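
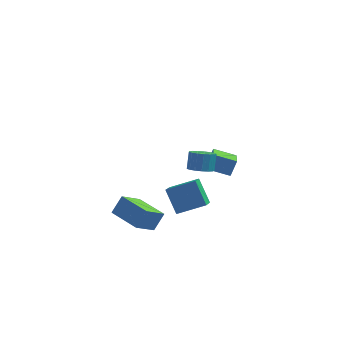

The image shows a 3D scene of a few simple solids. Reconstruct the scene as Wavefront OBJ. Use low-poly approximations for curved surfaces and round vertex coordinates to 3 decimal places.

v 0.241 -3.006 3.011
v 0.932 -2.7 2.78
v 1.009 -2.107 3.798
v 0.319 -2.414 4.029
v 0.676 -2.451 2.655
v 0.753 -1.858 3.672
v 0.32 -2.33 2.611
v 0.398 -1.737 3.629
v -0.053 -2.363 2.659
v 0.024 -1.771 3.677
v -0.359 -2.544 2.788
v -0.282 -1.952 3.805
v -0.528 -2.831 2.968
v -0.45 -2.238 3.985
v -0.52 -3.158 3.158
v -0.443 -2.565 4.175
v -0.338 -3.45 3.314
v -0.26 -2.858 4.331
v -0.023 -3.641 3.401
v 0.054 -3.048 4.418
v 0.352 -3.686 3.399
v 0.43 -3.093 4.416
v 0.702 -3.575 3.308
v 0.78 -2.983 4.325
v 0.947 -3.334 3.149
v 1.024 -2.742 4.166
v 1.029 -3.018 2.958
v 1.107 -2.426 3.976
v -1.739 -3.096 1.192
v -0.053 -2.891 1.9
v -1.594 -1.95 0.514
v 0.092 -1.744 1.222
v -1.052 -3.996 -0.182
v 0.634 -3.79 0.526
v -0.907 -2.849 -0.86
v 0.779 -2.644 -0.152
v -4.796 -3.599 -0.591
v -4.248 -3.063 0.446
v -3.871 -2.581 -1.607
v -3.323 -2.044 -0.569
v -3.257 -5.056 -0.651
v -2.709 -4.519 0.387
v -2.332 -4.037 -1.666
v -1.784 -3.501 -0.629
v 0.321 2.824 -1.435
v 0.683 3.249 -0.407
v 0.243 4.339 -2.033
v 0.605 4.763 -1.004
v 1.755 2.717 -1.896
v 2.117 3.141 -0.867
v 1.677 4.231 -2.493
v 2.039 4.656 -1.465
f 2 1 5
f 2 5 3
f 3 5 6
f 3 6 4
f 5 1 7
f 5 7 6
f 6 7 8
f 6 8 4
f 7 1 9
f 7 9 8
f 8 9 10
f 8 10 4
f 9 1 11
f 9 11 10
f 10 11 12
f 10 12 4
f 11 1 13
f 11 13 12
f 12 13 14
f 12 14 4
f 13 1 15
f 13 15 14
f 14 15 16
f 14 16 4
f 15 1 17
f 15 17 16
f 16 17 18
f 16 18 4
f 17 1 19
f 17 19 18
f 18 19 20
f 18 20 4
f 19 1 21
f 19 21 20
f 20 21 22
f 20 22 4
f 21 1 23
f 21 23 22
f 22 23 24
f 22 24 4
f 23 1 25
f 23 25 24
f 24 25 26
f 24 26 4
f 25 1 27
f 25 27 26
f 26 27 28
f 26 28 4
f 27 1 2
f 27 2 28
f 28 2 3
f 28 3 4
f 30 32 29
f 33 30 29
f 29 32 31
f 31 33 29
f 30 36 32
f 34 30 33
f 34 36 30
f 32 36 31
f 35 33 31
f 31 36 35
f 35 34 33
f 36 34 35
f 38 40 37
f 41 38 37
f 37 40 39
f 39 41 37
f 38 44 40
f 42 38 41
f 42 44 38
f 40 44 39
f 43 41 39
f 39 44 43
f 43 42 41
f 44 42 43
f 46 48 45
f 49 46 45
f 45 48 47
f 47 49 45
f 46 52 48
f 50 46 49
f 50 52 46
f 48 52 47
f 51 49 47
f 47 52 51
f 51 50 49
f 52 50 51



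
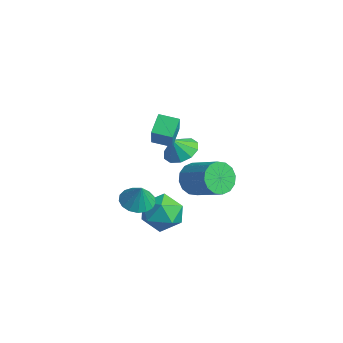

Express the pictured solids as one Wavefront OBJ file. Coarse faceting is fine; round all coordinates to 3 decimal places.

v 0.745 -1.034 3.227
v 0.115 -0.323 3.994
v -0.452 -0.445 1.698
v -1.082 0.266 2.464
v 1.422 -0.206 3.016
v 0.792 0.505 3.782
v 0.225 0.383 1.486
v -0.405 1.094 2.253
v -2.325 2.172 -0.738
v -1.554 2.756 -0.413
v -2.315 1.628 0.218
v -2.094 3.036 -0.247
v -2.722 2.987 -0.269
v -3.198 2.626 -0.47
v -3.341 2.092 -0.773
v -3.096 1.589 -1.062
v -2.556 1.308 -1.228
v -1.928 1.358 -1.206
v -1.452 1.719 -1.006
v -1.309 2.253 -0.703
v -2.776 3.206 -3.495
v -2.246 3.085 -4.405
v -0.454 3.632 -3.435
v -0.984 3.754 -2.525
v -2.407 3.609 -4.404
v -0.615 4.156 -3.433
v -2.667 4.026 -4.159
v -0.875 4.573 -3.188
v -2.956 4.223 -3.736
v -1.164 4.77 -2.766
v -3.197 4.148 -3.249
v -1.405 4.695 -2.278
v -3.325 3.82 -2.828
v -1.533 4.367 -1.857
v -3.306 3.328 -2.585
v -1.514 3.875 -1.615
v -3.145 2.804 -2.587
v -1.353 3.351 -1.616
v -2.885 2.387 -2.832
v -1.093 2.934 -1.861
v -2.596 2.19 -3.254
v -0.804 2.737 -2.284
v -2.355 2.265 -3.742
v -0.563 2.812 -2.771
v -2.227 2.593 -4.163
v -0.435 3.14 -3.192
v 2.716 -0.376 -2.349
v 3.349 -1.217 -1.733
v 1.031 -1.143 -1.667
v 1.664 -1.984 -1.051
v 1.71 -0.814 -0.709
v 2.752 -0.34 -1.131
v 1.628 -2.02 -2.269
v 2.67 -1.546 -2.691
v 2.676 -2.233 -1.683
v 2.727 -1.488 -0.719
v 1.653 -0.872 -2.681
v 1.704 -0.127 -1.717
v 2.105 -2.477 -0.438
v 2.877 -2.83 -0.768
v 2.615 -2.483 0.758
v 2.94 -2.4 -0.793
v 2.812 -1.987 -0.737
v 2.522 -1.687 -0.612
v 2.137 -1.568 -0.447
v 1.744 -1.657 -0.281
v 1.435 -1.934 -0.15
v 1.279 -2.336 -0.085
v 1.312 -2.77 -0.101
v 1.527 -3.137 -0.195
v 1.875 -3.353 -0.344
v 2.275 -3.368 -0.514
v 2.637 -3.18 -0.667
f 2 4 1
f 5 2 1
f 1 4 3
f 3 5 1
f 2 8 4
f 6 2 5
f 6 8 2
f 4 8 3
f 7 5 3
f 3 8 7
f 7 6 5
f 8 6 7
f 10 9 12
f 10 12 11
f 12 9 13
f 12 13 11
f 13 9 14
f 13 14 11
f 14 9 15
f 14 15 11
f 15 9 16
f 15 16 11
f 16 9 17
f 16 17 11
f 17 9 18
f 17 18 11
f 18 9 19
f 18 19 11
f 19 9 20
f 19 20 11
f 20 9 10
f 20 10 11
f 22 21 25
f 22 25 23
f 23 25 26
f 23 26 24
f 25 21 27
f 25 27 26
f 26 27 28
f 26 28 24
f 27 21 29
f 27 29 28
f 28 29 30
f 28 30 24
f 29 21 31
f 29 31 30
f 30 31 32
f 30 32 24
f 31 21 33
f 31 33 32
f 32 33 34
f 32 34 24
f 33 21 35
f 33 35 34
f 34 35 36
f 34 36 24
f 35 21 37
f 35 37 36
f 36 37 38
f 36 38 24
f 37 21 39
f 37 39 38
f 38 39 40
f 38 40 24
f 39 21 41
f 39 41 40
f 40 41 42
f 40 42 24
f 41 21 43
f 41 43 42
f 42 43 44
f 42 44 24
f 43 21 45
f 43 45 44
f 44 45 46
f 44 46 24
f 45 21 22
f 45 22 46
f 46 22 23
f 46 23 24
f 47 58 52
f 47 52 48
f 47 48 54
f 47 54 57
f 47 57 58
f 48 52 56
f 52 58 51
f 58 57 49
f 57 54 53
f 54 48 55
f 50 56 51
f 50 51 49
f 50 49 53
f 50 53 55
f 50 55 56
f 51 56 52
f 49 51 58
f 53 49 57
f 55 53 54
f 56 55 48
f 60 59 62
f 60 62 61
f 62 59 63
f 62 63 61
f 63 59 64
f 63 64 61
f 64 59 65
f 64 65 61
f 65 59 66
f 65 66 61
f 66 59 67
f 66 67 61
f 67 59 68
f 67 68 61
f 68 59 69
f 68 69 61
f 69 59 70
f 69 70 61
f 70 59 71
f 70 71 61
f 71 59 72
f 71 72 61
f 72 59 73
f 72 73 61
f 73 59 60
f 73 60 61



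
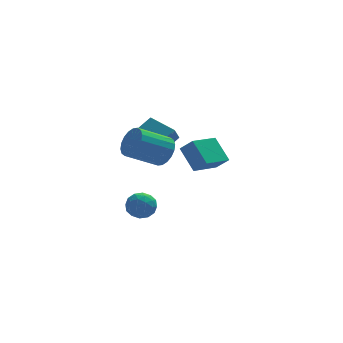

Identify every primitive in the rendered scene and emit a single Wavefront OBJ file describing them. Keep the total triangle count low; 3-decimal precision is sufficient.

v -2.161 2.036 -3.115
v -1.67 1.218 -3.412
v -3.53 1.182 -3.028
v -3.039 0.364 -3.325
v -2.861 0.754 -2.423
v -2.014 1.281 -2.476
v -3.186 1.119 -3.964
v -2.339 1.646 -4.017
v -2.303 0.651 -3.936
v -2.102 0.426 -2.984
v -3.098 1.974 -3.456
v -2.897 1.749 -2.504
v -1.795 1.702 -3.271
v -3.405 0.698 -3.169
v -3.3 0.927 -2.639
v -3.012 0.446 -2.813
v -1.998 1.739 -2.721
v -1.709 1.258 -2.896
v -2.409 0.986 -2.314
v -3.491 1.142 -3.544
v -3.202 0.661 -3.719
v -2.188 1.954 -3.627
v -1.9 1.473 -3.801
v -2.791 1.414 -4.126
v -1.879 0.888 -3.754
v -2.684 0.386 -3.703
v -2.77 0.83 -4.078
v -2.272 1.14 -4.11
v -1.761 0.756 -3.194
v -2.566 0.254 -3.143
v -2.461 0.483 -2.613
v -1.963 0.793 -2.644
v -2.133 0.422 -3.503
v -2.634 2.146 -3.297
v -3.439 1.644 -3.246
v -3.237 1.607 -3.796
v -2.739 1.917 -3.827
v -2.516 2.014 -2.737
v -3.321 1.512 -2.686
v -2.928 1.26 -2.33
v -2.43 1.57 -2.362
v -3.067 1.978 -2.937
v 0.529 1.273 -0.72
v -0.02 2.542 0.569
v 2.161 2.444 -1.178
v 1.612 3.713 0.111
v 1.168 0.707 0.109
v 0.619 1.976 1.398
v 2.8 1.878 -0.349
v 2.251 3.147 0.94
v -2.171 -3.383 3.436
v -1.739 -2.994 4.286
v -3.617 -3.288 5.374
v -4.049 -3.677 4.524
v -1.915 -2.623 4.082
v -3.793 -2.917 5.171
v -2.142 -2.403 3.75
v -4.02 -2.696 4.839
v -2.375 -2.377 3.356
v -4.252 -2.67 4.445
v -2.567 -2.55 2.978
v -4.444 -2.843 4.066
v -2.681 -2.888 2.69
v -4.558 -3.181 3.779
v -2.694 -3.324 2.55
v -4.571 -3.618 3.639
v -2.603 -3.772 2.586
v -4.481 -4.066 3.674
v -2.427 -4.143 2.789
v -4.305 -4.437 3.878
v -2.2 -4.364 3.121
v -4.078 -4.657 4.21
v -1.968 -4.39 3.515
v -3.845 -4.683 4.604
v -1.776 -4.217 3.894
v -3.653 -4.51 4.982
v -1.662 -3.879 4.181
v -3.539 -4.172 5.27
v -1.649 -3.442 4.321
v -3.526 -3.736 5.41
v -2.34 -0.884 2.396
v -0.895 -0.147 3.442
v -3.42 0.649 2.808
v -1.975 1.386 3.853
v -1.965 -0.386 1.527
v -0.52 0.351 2.572
v -3.045 1.147 1.938
v -1.6 1.884 2.984
f 1 38 17
f 38 12 41
f 17 41 6
f 38 41 17
f 1 17 13
f 17 6 18
f 13 18 2
f 17 18 13
f 1 13 22
f 13 2 23
f 22 23 8
f 13 23 22
f 1 22 34
f 22 8 37
f 34 37 11
f 22 37 34
f 1 34 38
f 34 11 42
f 38 42 12
f 34 42 38
f 2 18 29
f 18 6 32
f 29 32 10
f 18 32 29
f 6 41 19
f 41 12 40
f 19 40 5
f 41 40 19
f 12 42 39
f 42 11 35
f 39 35 3
f 42 35 39
f 11 37 36
f 37 8 24
f 36 24 7
f 37 24 36
f 8 23 28
f 23 2 25
f 28 25 9
f 23 25 28
f 4 30 16
f 30 10 31
f 16 31 5
f 30 31 16
f 4 16 14
f 16 5 15
f 14 15 3
f 16 15 14
f 4 14 21
f 14 3 20
f 21 20 7
f 14 20 21
f 4 21 26
f 21 7 27
f 26 27 9
f 21 27 26
f 4 26 30
f 26 9 33
f 30 33 10
f 26 33 30
f 5 31 19
f 31 10 32
f 19 32 6
f 31 32 19
f 3 15 39
f 15 5 40
f 39 40 12
f 15 40 39
f 7 20 36
f 20 3 35
f 36 35 11
f 20 35 36
f 9 27 28
f 27 7 24
f 28 24 8
f 27 24 28
f 10 33 29
f 33 9 25
f 29 25 2
f 33 25 29
f 44 46 43
f 47 44 43
f 43 46 45
f 45 47 43
f 44 50 46
f 48 44 47
f 48 50 44
f 46 50 45
f 49 47 45
f 45 50 49
f 49 48 47
f 50 48 49
f 52 51 55
f 52 55 53
f 53 55 56
f 53 56 54
f 55 51 57
f 55 57 56
f 56 57 58
f 56 58 54
f 57 51 59
f 57 59 58
f 58 59 60
f 58 60 54
f 59 51 61
f 59 61 60
f 60 61 62
f 60 62 54
f 61 51 63
f 61 63 62
f 62 63 64
f 62 64 54
f 63 51 65
f 63 65 64
f 64 65 66
f 64 66 54
f 65 51 67
f 65 67 66
f 66 67 68
f 66 68 54
f 67 51 69
f 67 69 68
f 68 69 70
f 68 70 54
f 69 51 71
f 69 71 70
f 70 71 72
f 70 72 54
f 71 51 73
f 71 73 72
f 72 73 74
f 72 74 54
f 73 51 75
f 73 75 74
f 74 75 76
f 74 76 54
f 75 51 77
f 75 77 76
f 76 77 78
f 76 78 54
f 77 51 79
f 77 79 78
f 78 79 80
f 78 80 54
f 79 51 52
f 79 52 80
f 80 52 53
f 80 53 54
f 82 84 81
f 85 82 81
f 81 84 83
f 83 85 81
f 82 88 84
f 86 82 85
f 86 88 82
f 84 88 83
f 87 85 83
f 83 88 87
f 87 86 85
f 88 86 87



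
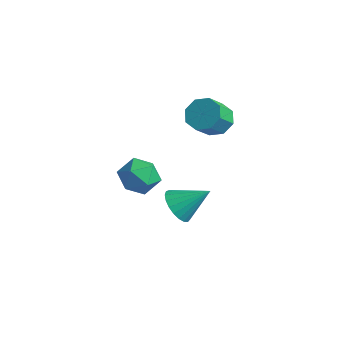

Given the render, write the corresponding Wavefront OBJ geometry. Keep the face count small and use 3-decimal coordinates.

v 2.817 -0.406 -4.382
v 3.409 -0.113 -5.224
v 3.923 0.766 -3.198
v 3.086 0.193 -5.227
v 2.717 0.396 -5.083
v 2.366 0.461 -4.818
v 2.092 0.375 -4.478
v 1.944 0.155 -4.121
v 1.946 -0.163 -3.81
v 2.099 -0.522 -3.597
v 2.377 -0.862 -3.52
v 2.73 -1.122 -3.592
v 3.098 -1.259 -3.801
v 3.418 -1.248 -4.11
v 3.634 -1.092 -4.467
v 3.708 -0.817 -4.808
v 3.629 -0.471 -5.076
v 2.745 -1.977 -0.282
v 3.48 -2.632 0.326
v 2.38 -3.428 -1.406
v 3.115 -4.083 -0.798
v 2.118 -3.739 -0.324
v 2.343 -2.843 0.371
v 3.517 -3.217 -1.451
v 3.742 -2.321 -0.756
v 3.956 -3.399 -0.397
v 3.091 -3.722 0.3
v 2.769 -2.338 -1.38
v 1.904 -2.661 -0.683
v 1.427 3.54 -0.589
v 2.299 3.244 -1.051
v 2.505 2.105 0.068
v 1.633 2.4 0.529
v 2.42 3.801 -0.507
v 2.626 2.662 0.612
v 1.959 4.205 -0.011
v 2.166 3.066 1.108
v 1.187 4.219 0.146
v 1.393 3.08 1.265
v 0.555 3.835 -0.128
v 0.761 2.696 0.991
v 0.434 3.278 -0.672
v 0.64 2.139 0.447
v 0.894 2.874 -1.168
v 1.101 1.735 -0.049
v 1.667 2.86 -1.325
v 1.873 1.721 -0.206
f 2 1 4
f 2 4 3
f 4 1 5
f 4 5 3
f 5 1 6
f 5 6 3
f 6 1 7
f 6 7 3
f 7 1 8
f 7 8 3
f 8 1 9
f 8 9 3
f 9 1 10
f 9 10 3
f 10 1 11
f 10 11 3
f 11 1 12
f 11 12 3
f 12 1 13
f 12 13 3
f 13 1 14
f 13 14 3
f 14 1 15
f 14 15 3
f 15 1 16
f 15 16 3
f 16 1 17
f 16 17 3
f 17 1 2
f 17 2 3
f 18 29 23
f 18 23 19
f 18 19 25
f 18 25 28
f 18 28 29
f 19 23 27
f 23 29 22
f 29 28 20
f 28 25 24
f 25 19 26
f 21 27 22
f 21 22 20
f 21 20 24
f 21 24 26
f 21 26 27
f 22 27 23
f 20 22 29
f 24 20 28
f 26 24 25
f 27 26 19
f 31 30 34
f 31 34 32
f 32 34 35
f 32 35 33
f 34 30 36
f 34 36 35
f 35 36 37
f 35 37 33
f 36 30 38
f 36 38 37
f 37 38 39
f 37 39 33
f 38 30 40
f 38 40 39
f 39 40 41
f 39 41 33
f 40 30 42
f 40 42 41
f 41 42 43
f 41 43 33
f 42 30 44
f 42 44 43
f 43 44 45
f 43 45 33
f 44 30 46
f 44 46 45
f 45 46 47
f 45 47 33
f 46 30 31
f 46 31 47
f 47 31 32
f 47 32 33



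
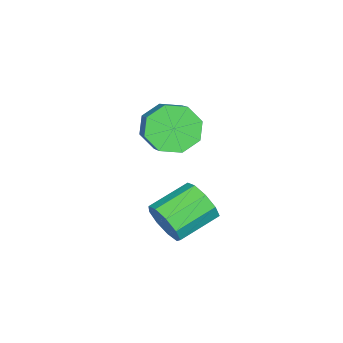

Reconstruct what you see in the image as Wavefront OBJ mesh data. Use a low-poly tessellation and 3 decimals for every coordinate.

v -1.24 -1.149 3.672
v -0.981 -0.756 2.953
v -0.2 -0.217 3.529
v -0.46 -0.611 4.248
v -1.448 -0.418 3.27
v -0.667 0.121 3.846
v -1.794 -0.509 3.823
v -1.013 0.03 4.399
v -1.815 -0.974 4.287
v -1.034 -0.436 4.863
v -1.5 -1.543 4.391
v -0.719 -1.004 4.967
v -1.033 -1.881 4.074
v -0.252 -1.342 4.65
v -0.687 -1.79 3.521
v 0.094 -1.251 4.097
v -0.666 -1.324 3.057
v 0.115 -0.786 3.633
v 2.407 0.448 2.545
v 2.786 0.69 3.095
v 1.712 1.353 3.544
v 1.333 1.112 2.995
v 2.82 0.998 2.721
v 1.746 1.661 3.171
v 2.661 1.05 2.265
v 1.587 1.713 2.715
v 2.383 0.819 1.94
v 1.309 1.482 2.39
v 2.116 0.416 1.898
v 1.042 1.079 2.348
v 1.985 0.027 2.159
v 0.911 0.69 2.609
v 2.052 -0.164 2.6
v 0.978 0.499 3.05
v 2.285 -0.069 3.016
v 1.211 0.594 3.466
v 2.575 0.269 3.211
v 1.501 0.932 3.661
f 2 1 5
f 2 5 3
f 3 5 6
f 3 6 4
f 5 1 7
f 5 7 6
f 6 7 8
f 6 8 4
f 7 1 9
f 7 9 8
f 8 9 10
f 8 10 4
f 9 1 11
f 9 11 10
f 10 11 12
f 10 12 4
f 11 1 13
f 11 13 12
f 12 13 14
f 12 14 4
f 13 1 15
f 13 15 14
f 14 15 16
f 14 16 4
f 15 1 17
f 15 17 16
f 16 17 18
f 16 18 4
f 17 1 2
f 17 2 18
f 18 2 3
f 18 3 4
f 20 19 23
f 20 23 21
f 21 23 24
f 21 24 22
f 23 19 25
f 23 25 24
f 24 25 26
f 24 26 22
f 25 19 27
f 25 27 26
f 26 27 28
f 26 28 22
f 27 19 29
f 27 29 28
f 28 29 30
f 28 30 22
f 29 19 31
f 29 31 30
f 30 31 32
f 30 32 22
f 31 19 33
f 31 33 32
f 32 33 34
f 32 34 22
f 33 19 35
f 33 35 34
f 34 35 36
f 34 36 22
f 35 19 37
f 35 37 36
f 36 37 38
f 36 38 22
f 37 19 20
f 37 20 38
f 38 20 21
f 38 21 22



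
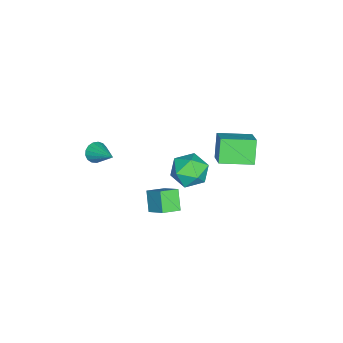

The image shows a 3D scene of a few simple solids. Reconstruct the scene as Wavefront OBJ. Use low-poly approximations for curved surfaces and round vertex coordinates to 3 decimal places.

v 0.502 -4.216 1.991
v 1.026 -4.303 1.568
v 1.458 -2.924 2.909
v 0.849 -4.07 1.425
v 0.592 -3.871 1.412
v 0.314 -3.75 1.532
v 0.08 -3.737 1.757
v -0.058 -3.832 2.036
v -0.068 -4.016 2.305
v 0.053 -4.245 2.501
v 0.277 -4.468 2.581
v 0.552 -4.633 2.526
v 0.816 -4.702 2.348
v 1.008 -4.659 2.089
v 1.084 -4.516 1.807
v -3.092 0.894 -2.931
v -2.434 0.662 -1.917
v -4.126 -0.782 -2.643
v -3.468 -1.014 -1.629
v -4.263 -0.075 -1.645
v -3.623 0.961 -1.823
v -2.937 -1.081 -2.737
v -2.297 -0.045 -2.915
v -2.338 -0.559 -1.797
v -3.158 0.063 -1.123
v -3.402 -0.183 -3.437
v -4.222 0.439 -2.763
v 1.907 -0.808 -0.999
v 1.081 -1.189 -0.015
v 1.14 -0.04 -1.347
v 0.313 -0.421 -0.363
v 2.487 0.161 -0.137
v 1.66 -0.22 0.847
v 1.719 0.929 -0.485
v 0.893 0.548 0.499
v -0.716 2.103 2.268
v -1.564 1.958 3.581
v -1.382 3.911 2.038
v -2.23 3.765 3.351
v 0.49 2.655 3.109
v -0.358 2.509 4.422
v -0.176 4.462 2.879
v -1.024 4.317 4.192
f 2 1 4
f 2 4 3
f 4 1 5
f 4 5 3
f 5 1 6
f 5 6 3
f 6 1 7
f 6 7 3
f 7 1 8
f 7 8 3
f 8 1 9
f 8 9 3
f 9 1 10
f 9 10 3
f 10 1 11
f 10 11 3
f 11 1 12
f 11 12 3
f 12 1 13
f 12 13 3
f 13 1 14
f 13 14 3
f 14 1 15
f 14 15 3
f 15 1 2
f 15 2 3
f 16 27 21
f 16 21 17
f 16 17 23
f 16 23 26
f 16 26 27
f 17 21 25
f 21 27 20
f 27 26 18
f 26 23 22
f 23 17 24
f 19 25 20
f 19 20 18
f 19 18 22
f 19 22 24
f 19 24 25
f 20 25 21
f 18 20 27
f 22 18 26
f 24 22 23
f 25 24 17
f 29 31 28
f 32 29 28
f 28 31 30
f 30 32 28
f 29 35 31
f 33 29 32
f 33 35 29
f 31 35 30
f 34 32 30
f 30 35 34
f 34 33 32
f 35 33 34
f 37 39 36
f 40 37 36
f 36 39 38
f 38 40 36
f 37 43 39
f 41 37 40
f 41 43 37
f 39 43 38
f 42 40 38
f 38 43 42
f 42 41 40
f 43 41 42



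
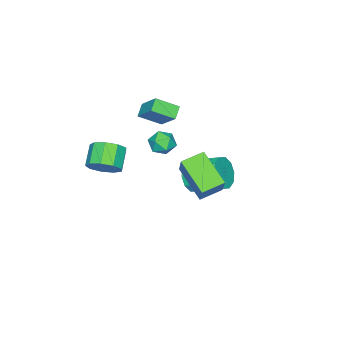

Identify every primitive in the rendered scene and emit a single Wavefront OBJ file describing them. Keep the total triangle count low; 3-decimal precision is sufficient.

v -2.412 -2.247 -1.033
v -1.939 -2.144 -1.669
v -2.901 -3.316 -1.571
v -2.428 -3.213 -2.207
v -2.112 -3.414 -1.501
v -1.809 -2.754 -1.168
v -3.031 -2.706 -2.072
v -2.728 -2.046 -1.739
v -2.321 -2.428 -2.31
v -1.753 -2.865 -1.958
v -3.087 -2.595 -1.282
v -2.519 -3.032 -0.93
v -1.069 -0.045 -2.177
v -0.657 -0.327 -1.334
v -1.018 1.343 -0.599
v -1.431 1.625 -1.443
v -0.225 -0.081 -1.681
v -0.587 1.589 -0.946
v -0.116 0.179 -2.217
v -0.478 1.849 -1.482
v -0.371 0.353 -2.738
v -0.733 2.023 -2.003
v -0.893 0.375 -3.045
v -1.254 2.045 -2.31
v -1.482 0.237 -3.021
v -1.843 1.907 -2.286
v -1.913 -0.009 -2.674
v -2.275 1.661 -1.939
v -2.022 -0.269 -2.138
v -2.384 1.401 -1.403
v -1.767 -0.443 -1.617
v -2.129 1.227 -0.882
v -1.246 -0.465 -1.31
v -1.607 1.205 -0.575
v 1.294 2.06 1.459
v 2.312 2.843 2.98
v 1.853 3.59 0.298
v 2.871 4.372 1.818
v 2.269 1.448 1.122
v 3.287 2.23 2.642
v 2.828 2.977 -0.04
v 3.846 3.76 1.481
v -2.023 -2.494 0.124
v -2.68 -2.682 0.577
v -1.564 -1.351 1.267
v -2.221 -1.54 1.72
v -1.299 -3.44 0.78
v -1.956 -3.629 1.233
v -0.84 -2.298 1.923
v -1.497 -2.486 2.376
v 4.356 -1.379 1.319
v 4.858 -1.194 2.03
v 3.925 -1.595 2.793
v 3.424 -1.781 2.081
v 4.525 -0.708 1.878
v 3.592 -1.109 2.641
v 4.112 -0.536 1.464
v 3.18 -0.937 2.227
v 3.814 -0.759 0.982
v 2.882 -1.16 1.745
v 3.77 -1.272 0.658
v 2.837 -1.673 1.421
v 4 -1.835 0.643
v 3.067 -2.237 1.405
v 4.397 -2.185 0.944
v 3.464 -2.587 1.706
v 4.775 -2.158 1.42
v 3.842 -2.56 2.183
v 4.957 -1.767 1.849
v 4.024 -2.168 2.612
f 1 12 6
f 1 6 2
f 1 2 8
f 1 8 11
f 1 11 12
f 2 6 10
f 6 12 5
f 12 11 3
f 11 8 7
f 8 2 9
f 4 10 5
f 4 5 3
f 4 3 7
f 4 7 9
f 4 9 10
f 5 10 6
f 3 5 12
f 7 3 11
f 9 7 8
f 10 9 2
f 14 13 17
f 14 17 15
f 15 17 18
f 15 18 16
f 17 13 19
f 17 19 18
f 18 19 20
f 18 20 16
f 19 13 21
f 19 21 20
f 20 21 22
f 20 22 16
f 21 13 23
f 21 23 22
f 22 23 24
f 22 24 16
f 23 13 25
f 23 25 24
f 24 25 26
f 24 26 16
f 25 13 27
f 25 27 26
f 26 27 28
f 26 28 16
f 27 13 29
f 27 29 28
f 28 29 30
f 28 30 16
f 29 13 31
f 29 31 30
f 30 31 32
f 30 32 16
f 31 13 33
f 31 33 32
f 32 33 34
f 32 34 16
f 33 13 14
f 33 14 34
f 34 14 15
f 34 15 16
f 36 38 35
f 39 36 35
f 35 38 37
f 37 39 35
f 36 42 38
f 40 36 39
f 40 42 36
f 38 42 37
f 41 39 37
f 37 42 41
f 41 40 39
f 42 40 41
f 44 46 43
f 47 44 43
f 43 46 45
f 45 47 43
f 44 50 46
f 48 44 47
f 48 50 44
f 46 50 45
f 49 47 45
f 45 50 49
f 49 48 47
f 50 48 49
f 52 51 55
f 52 55 53
f 53 55 56
f 53 56 54
f 55 51 57
f 55 57 56
f 56 57 58
f 56 58 54
f 57 51 59
f 57 59 58
f 58 59 60
f 58 60 54
f 59 51 61
f 59 61 60
f 60 61 62
f 60 62 54
f 61 51 63
f 61 63 62
f 62 63 64
f 62 64 54
f 63 51 65
f 63 65 64
f 64 65 66
f 64 66 54
f 65 51 67
f 65 67 66
f 66 67 68
f 66 68 54
f 67 51 69
f 67 69 68
f 68 69 70
f 68 70 54
f 69 51 52
f 69 52 70
f 70 52 53
f 70 53 54



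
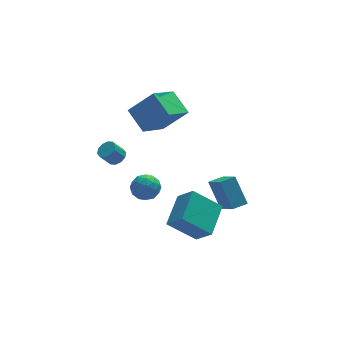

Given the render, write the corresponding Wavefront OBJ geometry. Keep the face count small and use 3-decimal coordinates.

v -0.851 -2.387 -2.9
v -0.238 -3.2 -1.91
v 0.197 -0.745 -2.2
v 0.809 -1.558 -1.21
v 0.651 -2.802 -4.17
v 1.263 -3.615 -3.18
v 1.698 -1.16 -3.47
v 2.311 -1.973 -2.48
v 3.015 0.725 -5.117
v 3.25 -0.725 -3.992
v 2.619 1.811 -3.634
v 2.854 0.361 -2.509
v 3.926 0.939 -5.031
v 4.161 -0.511 -3.906
v 3.53 2.025 -3.548
v 3.765 0.575 -2.423
v -1.324 1.961 -3.74
v -0.497 2.142 -3.453
v -1.463 0.958 -2.707
v -0.636 1.139 -2.42
v -1.288 1.74 -2.311
v -1.202 2.36 -2.949
v -0.758 0.74 -3.211
v -0.672 1.36 -3.849
v -0.147 1.387 -3.127
v -0.475 2.005 -2.57
v -1.485 1.095 -3.59
v -1.813 1.713 -3.033
v -0.899 2.139 -3.687
v -1.061 0.961 -2.473
v -1.445 1.314 -2.408
v -0.958 1.42 -2.24
v -1.313 2.268 -3.391
v -0.827 2.374 -3.223
v -1.291 2.138 -2.551
v -1.133 0.726 -2.937
v -0.647 0.832 -2.769
v -1.002 1.68 -3.92
v -0.515 1.786 -3.752
v -0.669 0.962 -3.609
v -0.207 1.802 -3.327
v -0.288 1.213 -2.72
v -0.36 0.978 -3.184
v -0.31 1.342 -3.559
v -0.399 2.165 -3
v -0.48 1.576 -2.393
v -0.864 1.929 -2.328
v -0.813 2.294 -2.704
v -0.193 1.722 -2.808
v -1.48 1.524 -3.767
v -1.561 0.935 -3.16
v -1.147 0.806 -3.456
v -1.096 1.171 -3.832
v -1.672 1.887 -3.44
v -1.753 1.298 -2.833
v -1.65 1.758 -2.601
v -1.6 2.122 -2.976
v -1.767 1.378 -3.352
v -0.768 2.862 0.54
v -1.275 4.198 1.404
v 0.649 4.015 -0.412
v 0.142 5.351 0.452
v 0.558 2.429 1.988
v 0.051 3.765 2.852
v 1.975 3.582 1.036
v 1.468 4.918 1.9
v -1.986 3.919 -2.169
v -1.635 3.476 -1.939
v -2.243 3.417 -1.122
v -2.594 3.861 -1.351
v -1.501 3.806 -1.816
v -2.109 3.747 -0.999
v -1.553 4.18 -1.827
v -2.16 4.121 -1.01
v -1.77 4.454 -1.969
v -2.377 4.395 -1.152
v -2.069 4.524 -2.187
v -2.677 4.465 -1.37
v -2.337 4.363 -2.398
v -2.945 4.304 -1.581
v -2.471 4.033 -2.521
v -3.079 3.974 -1.704
v -2.42 3.659 -2.51
v -3.027 3.6 -1.693
v -2.203 3.385 -2.368
v -2.81 3.326 -1.551
v -1.903 3.315 -2.15
v -2.511 3.256 -1.333
f 2 4 1
f 5 2 1
f 1 4 3
f 3 5 1
f 2 8 4
f 6 2 5
f 6 8 2
f 4 8 3
f 7 5 3
f 3 8 7
f 7 6 5
f 8 6 7
f 10 12 9
f 13 10 9
f 9 12 11
f 11 13 9
f 10 16 12
f 14 10 13
f 14 16 10
f 12 16 11
f 15 13 11
f 11 16 15
f 15 14 13
f 16 14 15
f 17 54 33
f 54 28 57
f 33 57 22
f 54 57 33
f 17 33 29
f 33 22 34
f 29 34 18
f 33 34 29
f 17 29 38
f 29 18 39
f 38 39 24
f 29 39 38
f 17 38 50
f 38 24 53
f 50 53 27
f 38 53 50
f 17 50 54
f 50 27 58
f 54 58 28
f 50 58 54
f 18 34 45
f 34 22 48
f 45 48 26
f 34 48 45
f 22 57 35
f 57 28 56
f 35 56 21
f 57 56 35
f 28 58 55
f 58 27 51
f 55 51 19
f 58 51 55
f 27 53 52
f 53 24 40
f 52 40 23
f 53 40 52
f 24 39 44
f 39 18 41
f 44 41 25
f 39 41 44
f 20 46 32
f 46 26 47
f 32 47 21
f 46 47 32
f 20 32 30
f 32 21 31
f 30 31 19
f 32 31 30
f 20 30 37
f 30 19 36
f 37 36 23
f 30 36 37
f 20 37 42
f 37 23 43
f 42 43 25
f 37 43 42
f 20 42 46
f 42 25 49
f 46 49 26
f 42 49 46
f 21 47 35
f 47 26 48
f 35 48 22
f 47 48 35
f 19 31 55
f 31 21 56
f 55 56 28
f 31 56 55
f 23 36 52
f 36 19 51
f 52 51 27
f 36 51 52
f 25 43 44
f 43 23 40
f 44 40 24
f 43 40 44
f 26 49 45
f 49 25 41
f 45 41 18
f 49 41 45
f 60 62 59
f 63 60 59
f 59 62 61
f 61 63 59
f 60 66 62
f 64 60 63
f 64 66 60
f 62 66 61
f 65 63 61
f 61 66 65
f 65 64 63
f 66 64 65
f 68 67 71
f 68 71 69
f 69 71 72
f 69 72 70
f 71 67 73
f 71 73 72
f 72 73 74
f 72 74 70
f 73 67 75
f 73 75 74
f 74 75 76
f 74 76 70
f 75 67 77
f 75 77 76
f 76 77 78
f 76 78 70
f 77 67 79
f 77 79 78
f 78 79 80
f 78 80 70
f 79 67 81
f 79 81 80
f 80 81 82
f 80 82 70
f 81 67 83
f 81 83 82
f 82 83 84
f 82 84 70
f 83 67 85
f 83 85 84
f 84 85 86
f 84 86 70
f 85 67 87
f 85 87 86
f 86 87 88
f 86 88 70
f 87 67 68
f 87 68 88
f 88 68 69
f 88 69 70



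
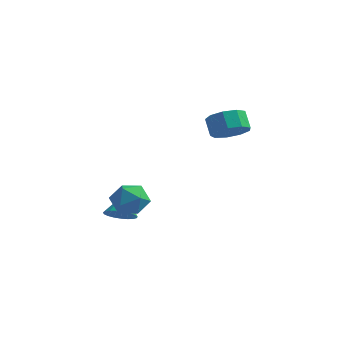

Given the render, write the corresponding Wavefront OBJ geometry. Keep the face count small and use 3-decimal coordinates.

v 0.451 3.44 0.784
v 1.393 3.782 1.188
v 0.831 4.302 2.059
v -0.111 3.96 1.656
v 1.124 4.282 0.716
v 0.562 4.802 1.587
v 0.54 4.388 0.276
v -0.022 4.909 1.147
v -0.085 4.051 0.074
v -0.647 4.571 0.945
v -0.46 3.428 0.204
v -1.022 3.948 1.075
v -0.408 2.81 0.606
v -0.97 3.33 1.477
v 0.046 2.487 1.092
v -0.516 3.007 1.963
v 0.689 2.61 1.433
v 0.127 3.13 2.305
v 1.221 3.121 1.471
v 0.659 3.641 2.343
v -3.026 -1.928 -3.676
v -2.17 -1.933 -3.47
v -3.274 -0.992 -2.624
v -2.188 -1.662 -3.715
v -2.35 -1.437 -3.953
v -2.629 -1.297 -4.144
v -2.977 -1.266 -4.254
v -3.333 -1.349 -4.263
v -3.636 -1.533 -4.172
v -3.834 -1.785 -3.994
v -3.891 -2.061 -3.762
v -3.799 -2.315 -3.515
v -3.574 -2.502 -3.295
v -3.253 -2.589 -3.142
v -2.894 -2.562 -3.081
v -2.557 -2.426 -3.123
v -2.301 -2.203 -3.26
v -2.17 -1.481 -2.141
v -1.755 -2.023 -1.287
v -2.505 -3.017 -2.953
v -2.09 -3.559 -2.099
v -3.035 -3.017 -1.997
v -2.828 -2.068 -1.495
v -1.432 -2.972 -2.745
v -1.225 -2.023 -2.243
v -1.299 -2.944 -1.66
v -2.29 -2.973 -1.197
v -1.97 -2.067 -3.043
v -2.961 -2.096 -2.58
f 2 1 5
f 2 5 3
f 3 5 6
f 3 6 4
f 5 1 7
f 5 7 6
f 6 7 8
f 6 8 4
f 7 1 9
f 7 9 8
f 8 9 10
f 8 10 4
f 9 1 11
f 9 11 10
f 10 11 12
f 10 12 4
f 11 1 13
f 11 13 12
f 12 13 14
f 12 14 4
f 13 1 15
f 13 15 14
f 14 15 16
f 14 16 4
f 15 1 17
f 15 17 16
f 16 17 18
f 16 18 4
f 17 1 19
f 17 19 18
f 18 19 20
f 18 20 4
f 19 1 2
f 19 2 20
f 20 2 3
f 20 3 4
f 22 21 24
f 22 24 23
f 24 21 25
f 24 25 23
f 25 21 26
f 25 26 23
f 26 21 27
f 26 27 23
f 27 21 28
f 27 28 23
f 28 21 29
f 28 29 23
f 29 21 30
f 29 30 23
f 30 21 31
f 30 31 23
f 31 21 32
f 31 32 23
f 32 21 33
f 32 33 23
f 33 21 34
f 33 34 23
f 34 21 35
f 34 35 23
f 35 21 36
f 35 36 23
f 36 21 37
f 36 37 23
f 37 21 22
f 37 22 23
f 38 49 43
f 38 43 39
f 38 39 45
f 38 45 48
f 38 48 49
f 39 43 47
f 43 49 42
f 49 48 40
f 48 45 44
f 45 39 46
f 41 47 42
f 41 42 40
f 41 40 44
f 41 44 46
f 41 46 47
f 42 47 43
f 40 42 49
f 44 40 48
f 46 44 45
f 47 46 39



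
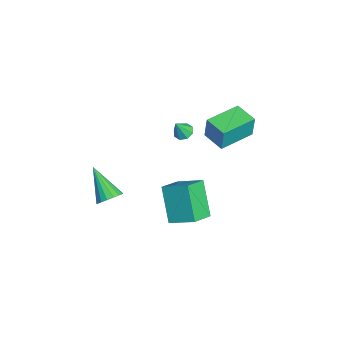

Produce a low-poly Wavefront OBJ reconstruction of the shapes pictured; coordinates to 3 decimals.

v -2.276 1.605 -1.954
v -1.966 2.083 -1.845
v -1.944 1.155 -0.926
v -2.383 2.114 -1.697
v -2.738 1.847 -1.699
v -2.822 1.438 -1.851
v -2.586 1.127 -2.063
v -2.169 1.096 -2.211
v -1.814 1.363 -2.209
v -1.73 1.772 -2.057
v 3.353 -0.007 -1.115
v 4.037 1.23 -0.432
v 2.355 0.882 -1.727
v 3.039 2.119 -1.044
v 4.641 0.241 -2.856
v 5.325 1.478 -2.173
v 3.643 1.13 -3.468
v 4.327 2.367 -2.785
v 4.215 -2.645 -1.012
v 4.723 -3.097 -0.746
v 2.845 -3.395 0.332
v 4.757 -2.809 -0.551
v 4.666 -2.484 -0.461
v 4.473 -2.195 -0.498
v 4.22 -2.01 -0.652
v 3.966 -1.97 -0.889
v 3.769 -2.085 -1.154
v 3.675 -2.328 -1.386
v 3.704 -2.644 -1.533
v 3.85 -2.96 -1.56
v 4.08 -3.204 -1.461
v 4.341 -3.32 -1.26
v 4.573 -3.282 -1.002
v -2.156 4.35 -1.122
v -2.015 4.444 0.268
v -1.017 5.111 -1.288
v -0.876 5.205 0.102
v -0.984 2.595 -1.122
v -0.843 2.689 0.268
v 0.155 3.356 -1.288
v 0.296 3.45 0.102
f 2 1 4
f 2 4 3
f 4 1 5
f 4 5 3
f 5 1 6
f 5 6 3
f 6 1 7
f 6 7 3
f 7 1 8
f 7 8 3
f 8 1 9
f 8 9 3
f 9 1 10
f 9 10 3
f 10 1 2
f 10 2 3
f 12 14 11
f 15 12 11
f 11 14 13
f 13 15 11
f 12 18 14
f 16 12 15
f 16 18 12
f 14 18 13
f 17 15 13
f 13 18 17
f 17 16 15
f 18 16 17
f 20 19 22
f 20 22 21
f 22 19 23
f 22 23 21
f 23 19 24
f 23 24 21
f 24 19 25
f 24 25 21
f 25 19 26
f 25 26 21
f 26 19 27
f 26 27 21
f 27 19 28
f 27 28 21
f 28 19 29
f 28 29 21
f 29 19 30
f 29 30 21
f 30 19 31
f 30 31 21
f 31 19 32
f 31 32 21
f 32 19 33
f 32 33 21
f 33 19 20
f 33 20 21
f 35 37 34
f 38 35 34
f 34 37 36
f 36 38 34
f 35 41 37
f 39 35 38
f 39 41 35
f 37 41 36
f 40 38 36
f 36 41 40
f 40 39 38
f 41 39 40



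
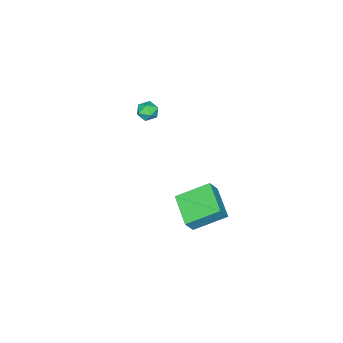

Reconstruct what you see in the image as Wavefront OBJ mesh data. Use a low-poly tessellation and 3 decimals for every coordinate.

v 3.627 2.366 -2.573
v 4.195 2.267 -1.696
v 2.473 3.702 -1.676
v 3.041 3.603 -0.798
v 4.779 3.757 -3.162
v 5.347 3.658 -2.284
v 3.625 5.093 -2.264
v 4.193 4.994 -1.387
v -1.324 -2.553 -1.047
v -0.661 -2.537 -1.209
v -1.419 -3.543 -1.531
v -0.756 -3.527 -1.693
v -0.947 -3.592 -1.04
v -0.888 -2.98 -0.741
v -1.192 -3.1 -1.999
v -1.133 -2.488 -1.7
v -0.579 -2.875 -1.797
v -0.427 -3.18 -1.204
v -1.653 -2.9 -1.536
v -1.501 -3.205 -0.943
f 2 4 1
f 5 2 1
f 1 4 3
f 3 5 1
f 2 8 4
f 6 2 5
f 6 8 2
f 4 8 3
f 7 5 3
f 3 8 7
f 7 6 5
f 8 6 7
f 9 20 14
f 9 14 10
f 9 10 16
f 9 16 19
f 9 19 20
f 10 14 18
f 14 20 13
f 20 19 11
f 19 16 15
f 16 10 17
f 12 18 13
f 12 13 11
f 12 11 15
f 12 15 17
f 12 17 18
f 13 18 14
f 11 13 20
f 15 11 19
f 17 15 16
f 18 17 10



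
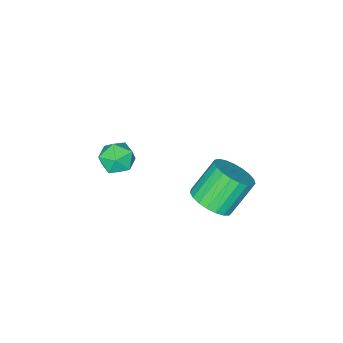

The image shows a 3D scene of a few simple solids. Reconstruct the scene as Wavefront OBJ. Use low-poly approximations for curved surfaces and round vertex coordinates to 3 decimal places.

v -1.097 1.662 -2.976
v -0.239 1.759 -2.294
v -1.486 1.996 -0.761
v -2.343 1.898 -1.444
v -0.311 2.193 -2.42
v -1.558 2.43 -0.887
v -0.518 2.535 -2.641
v -1.765 2.772 -1.108
v -0.826 2.726 -2.921
v -2.072 2.963 -1.388
v -1.18 2.733 -3.21
v -2.427 2.97 -1.677
v -1.52 2.555 -3.459
v -2.767 2.792 -1.926
v -1.787 2.222 -3.624
v -3.033 2.459 -2.091
v -1.934 1.793 -3.678
v -3.181 2.029 -2.145
v -1.937 1.34 -3.61
v -3.183 1.577 -2.077
v -1.794 0.943 -3.433
v -3.041 1.18 -1.9
v -1.531 0.671 -3.176
v -2.777 0.908 -1.644
v -1.192 0.57 -2.886
v -2.439 0.806 -1.353
v -0.838 0.657 -2.611
v -2.084 0.894 -1.078
v -0.528 0.918 -2.399
v -1.774 1.155 -0.866
v -0.316 1.308 -2.287
v -1.563 1.545 -0.754
v -0.801 -3.171 -2.683
v -0.298 -2.818 -3.458
v -0.402 -4.662 -3.102
v 0.101 -4.309 -3.877
v 0.432 -4.151 -2.959
v 0.186 -3.229 -2.701
v -0.886 -4.251 -3.859
v -1.132 -3.329 -3.601
v -0.351 -3.486 -4.185
v 0.464 -3.424 -3.629
v -1.164 -4.056 -2.931
v -0.349 -3.994 -2.375
f 2 1 5
f 2 5 3
f 3 5 6
f 3 6 4
f 5 1 7
f 5 7 6
f 6 7 8
f 6 8 4
f 7 1 9
f 7 9 8
f 8 9 10
f 8 10 4
f 9 1 11
f 9 11 10
f 10 11 12
f 10 12 4
f 11 1 13
f 11 13 12
f 12 13 14
f 12 14 4
f 13 1 15
f 13 15 14
f 14 15 16
f 14 16 4
f 15 1 17
f 15 17 16
f 16 17 18
f 16 18 4
f 17 1 19
f 17 19 18
f 18 19 20
f 18 20 4
f 19 1 21
f 19 21 20
f 20 21 22
f 20 22 4
f 21 1 23
f 21 23 22
f 22 23 24
f 22 24 4
f 23 1 25
f 23 25 24
f 24 25 26
f 24 26 4
f 25 1 27
f 25 27 26
f 26 27 28
f 26 28 4
f 27 1 29
f 27 29 28
f 28 29 30
f 28 30 4
f 29 1 31
f 29 31 30
f 30 31 32
f 30 32 4
f 31 1 2
f 31 2 32
f 32 2 3
f 32 3 4
f 33 44 38
f 33 38 34
f 33 34 40
f 33 40 43
f 33 43 44
f 34 38 42
f 38 44 37
f 44 43 35
f 43 40 39
f 40 34 41
f 36 42 37
f 36 37 35
f 36 35 39
f 36 39 41
f 36 41 42
f 37 42 38
f 35 37 44
f 39 35 43
f 41 39 40
f 42 41 34



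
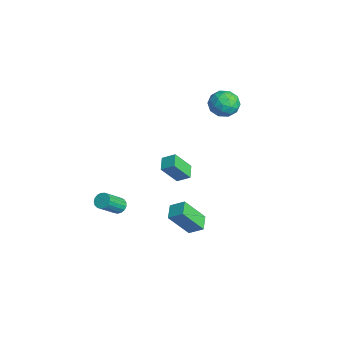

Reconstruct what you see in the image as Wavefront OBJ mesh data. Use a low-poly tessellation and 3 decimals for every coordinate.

v -3.499 4.217 4.523
v -2.885 4.869 4.014
v -2.595 2.931 3.966
v -1.981 3.583 3.457
v -1.967 3.56 4.488
v -2.526 4.354 4.832
v -2.954 3.446 3.148
v -3.513 4.24 3.492
v -2.548 4.393 3.165
v -1.938 4.463 3.992
v -3.542 3.337 3.988
v -2.932 3.407 4.815
v -3.271 4.656 4.317
v -2.209 3.144 3.663
v -2.201 3.13 4.268
v -1.84 3.514 3.969
v -3.06 4.353 4.798
v -2.699 4.737 4.499
v -2.16 3.967 4.777
v -2.781 3.063 3.481
v -2.42 3.447 3.182
v -3.64 4.286 4.011
v -3.279 4.67 3.712
v -3.32 3.833 3.203
v -2.712 4.759 3.519
v -2.181 4.003 3.192
v -2.753 3.923 3.01
v -3.081 4.39 3.213
v -2.353 4.8 4.006
v -1.822 4.045 3.678
v -1.814 4.031 4.284
v -2.143 4.498 4.486
v -2.155 4.52 3.506
v -3.658 3.755 4.302
v -3.127 3 3.974
v -3.337 3.302 3.494
v -3.666 3.769 3.696
v -3.299 3.797 4.788
v -2.768 3.041 4.461
v -2.399 3.41 4.767
v -2.727 3.877 4.97
v -3.325 3.28 4.474
v -0.425 -3.298 -1.955
v -0.229 -3.633 -2.372
v 0.341 -4.758 -1.203
v 0.145 -4.422 -0.785
v -0.019 -3.468 -2.317
v 0.551 -4.593 -1.147
v 0.099 -3.264 -2.178
v 0.668 -4.389 -1.008
v 0.096 -3.068 -1.988
v 0.666 -4.193 -0.818
v -0.026 -2.925 -1.791
v 0.544 -4.05 -0.621
v -0.239 -2.867 -1.631
v 0.33 -3.992 -0.461
v -0.495 -2.907 -1.545
v 0.075 -4.032 -0.376
v -0.735 -3.037 -1.554
v -0.165 -4.162 -0.384
v -0.904 -3.227 -1.654
v -0.334 -4.352 -0.484
v -0.963 -3.433 -1.823
v -0.393 -4.557 -0.653
v -0.899 -3.607 -2.022
v -0.329 -4.732 -0.852
v -0.726 -3.711 -2.206
v -0.156 -4.836 -1.036
v -0.484 -3.72 -2.333
v 0.085 -4.845 -1.163
v -1.902 0.791 -0.713
v -1.799 -0.23 0.643
v -1.469 1.482 -0.225
v -1.366 0.461 1.13
v -1.014 0.459 -1.03
v -0.911 -0.562 0.325
v -0.581 1.15 -0.543
v -0.478 0.129 0.813
v 2.794 0.11 -1.593
v 2.783 -1.12 0.034
v 3.279 0.834 -1.043
v 3.268 -0.397 0.584
v 3.712 -0.283 -1.884
v 3.701 -1.514 -0.257
v 4.197 0.44 -1.334
v 4.186 -0.79 0.293
f 1 38 17
f 38 12 41
f 17 41 6
f 38 41 17
f 1 17 13
f 17 6 18
f 13 18 2
f 17 18 13
f 1 13 22
f 13 2 23
f 22 23 8
f 13 23 22
f 1 22 34
f 22 8 37
f 34 37 11
f 22 37 34
f 1 34 38
f 34 11 42
f 38 42 12
f 34 42 38
f 2 18 29
f 18 6 32
f 29 32 10
f 18 32 29
f 6 41 19
f 41 12 40
f 19 40 5
f 41 40 19
f 12 42 39
f 42 11 35
f 39 35 3
f 42 35 39
f 11 37 36
f 37 8 24
f 36 24 7
f 37 24 36
f 8 23 28
f 23 2 25
f 28 25 9
f 23 25 28
f 4 30 16
f 30 10 31
f 16 31 5
f 30 31 16
f 4 16 14
f 16 5 15
f 14 15 3
f 16 15 14
f 4 14 21
f 14 3 20
f 21 20 7
f 14 20 21
f 4 21 26
f 21 7 27
f 26 27 9
f 21 27 26
f 4 26 30
f 26 9 33
f 30 33 10
f 26 33 30
f 5 31 19
f 31 10 32
f 19 32 6
f 31 32 19
f 3 15 39
f 15 5 40
f 39 40 12
f 15 40 39
f 7 20 36
f 20 3 35
f 36 35 11
f 20 35 36
f 9 27 28
f 27 7 24
f 28 24 8
f 27 24 28
f 10 33 29
f 33 9 25
f 29 25 2
f 33 25 29
f 44 43 47
f 44 47 45
f 45 47 48
f 45 48 46
f 47 43 49
f 47 49 48
f 48 49 50
f 48 50 46
f 49 43 51
f 49 51 50
f 50 51 52
f 50 52 46
f 51 43 53
f 51 53 52
f 52 53 54
f 52 54 46
f 53 43 55
f 53 55 54
f 54 55 56
f 54 56 46
f 55 43 57
f 55 57 56
f 56 57 58
f 56 58 46
f 57 43 59
f 57 59 58
f 58 59 60
f 58 60 46
f 59 43 61
f 59 61 60
f 60 61 62
f 60 62 46
f 61 43 63
f 61 63 62
f 62 63 64
f 62 64 46
f 63 43 65
f 63 65 64
f 64 65 66
f 64 66 46
f 65 43 67
f 65 67 66
f 66 67 68
f 66 68 46
f 67 43 69
f 67 69 68
f 68 69 70
f 68 70 46
f 69 43 44
f 69 44 70
f 70 44 45
f 70 45 46
f 72 74 71
f 75 72 71
f 71 74 73
f 73 75 71
f 72 78 74
f 76 72 75
f 76 78 72
f 74 78 73
f 77 75 73
f 73 78 77
f 77 76 75
f 78 76 77
f 80 82 79
f 83 80 79
f 79 82 81
f 81 83 79
f 80 86 82
f 84 80 83
f 84 86 80
f 82 86 81
f 85 83 81
f 81 86 85
f 85 84 83
f 86 84 85



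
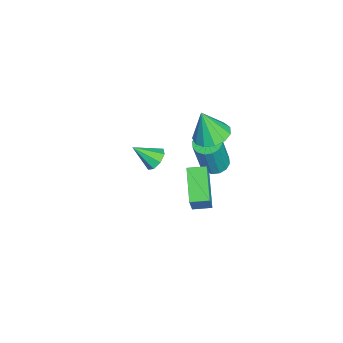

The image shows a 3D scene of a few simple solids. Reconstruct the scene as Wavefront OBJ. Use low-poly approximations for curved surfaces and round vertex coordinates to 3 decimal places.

v -0.617 3.018 -0.311
v 0.022 3.307 -0.421
v 0.536 2.971 1.681
v -0.103 2.682 1.791
v -0.194 3.588 -0.323
v 0.321 3.252 1.778
v -0.524 3.716 -0.222
v -0.009 3.38 1.88
v -0.878 3.657 -0.145
v -0.363 3.321 1.957
v -1.163 3.427 -0.112
v -0.648 3.091 1.99
v -1.301 3.087 -0.132
v -0.786 2.751 1.97
v -1.256 2.729 -0.201
v -0.742 2.393 1.901
v -1.041 2.448 -0.298
v -0.526 2.112 1.803
v -0.711 2.32 -0.4
v -0.196 1.984 1.702
v -0.357 2.379 -0.477
v 0.158 2.043 1.625
v -0.072 2.609 -0.51
v 0.443 2.273 1.592
v 0.066 2.949 -0.49
v 0.581 2.613 1.612
v 2.859 2.153 2.436
v 3.464 2.084 3.685
v 2.751 3.031 2.537
v 3.356 2.961 3.786
v 4.464 2.439 1.674
v 5.069 2.369 2.923
v 4.356 3.316 1.775
v 4.961 3.247 3.024
v 0.548 2.935 3.188
v 1.427 2.67 3.125
v 0.512 2.445 4.752
v 1.434 3.165 3.28
v 1.16 3.586 3.406
v 0.692 3.801 3.462
v 0.178 3.741 3.432
v -0.218 3.425 3.323
v -0.371 2.954 3.172
v -0.232 2.476 3.026
v 0.154 2.144 2.931
v 0.666 2.064 2.917
v 1.141 2.26 2.99
v -1.898 0.084 -1.794
v -1.22 0.064 -1.847
v -1.862 -1.024 -0.906
v -1.381 0.37 -1.458
v -1.844 0.509 -1.266
v -2.339 0.399 -1.383
v -2.576 0.104 -1.741
v -2.415 -0.202 -2.13
v -1.952 -0.341 -2.322
v -1.457 -0.231 -2.205
f 2 1 5
f 2 5 3
f 3 5 6
f 3 6 4
f 5 1 7
f 5 7 6
f 6 7 8
f 6 8 4
f 7 1 9
f 7 9 8
f 8 9 10
f 8 10 4
f 9 1 11
f 9 11 10
f 10 11 12
f 10 12 4
f 11 1 13
f 11 13 12
f 12 13 14
f 12 14 4
f 13 1 15
f 13 15 14
f 14 15 16
f 14 16 4
f 15 1 17
f 15 17 16
f 16 17 18
f 16 18 4
f 17 1 19
f 17 19 18
f 18 19 20
f 18 20 4
f 19 1 21
f 19 21 20
f 20 21 22
f 20 22 4
f 21 1 23
f 21 23 22
f 22 23 24
f 22 24 4
f 23 1 25
f 23 25 24
f 24 25 26
f 24 26 4
f 25 1 2
f 25 2 26
f 26 2 3
f 26 3 4
f 28 30 27
f 31 28 27
f 27 30 29
f 29 31 27
f 28 34 30
f 32 28 31
f 32 34 28
f 30 34 29
f 33 31 29
f 29 34 33
f 33 32 31
f 34 32 33
f 36 35 38
f 36 38 37
f 38 35 39
f 38 39 37
f 39 35 40
f 39 40 37
f 40 35 41
f 40 41 37
f 41 35 42
f 41 42 37
f 42 35 43
f 42 43 37
f 43 35 44
f 43 44 37
f 44 35 45
f 44 45 37
f 45 35 46
f 45 46 37
f 46 35 47
f 46 47 37
f 47 35 36
f 47 36 37
f 49 48 51
f 49 51 50
f 51 48 52
f 51 52 50
f 52 48 53
f 52 53 50
f 53 48 54
f 53 54 50
f 54 48 55
f 54 55 50
f 55 48 56
f 55 56 50
f 56 48 57
f 56 57 50
f 57 48 49
f 57 49 50



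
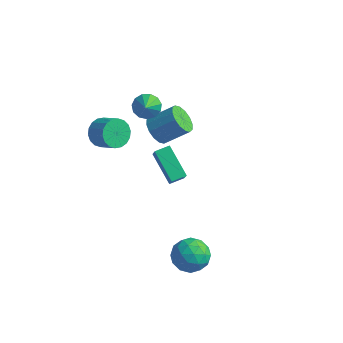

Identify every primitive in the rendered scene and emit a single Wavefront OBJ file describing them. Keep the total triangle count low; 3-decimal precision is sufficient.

v 2.352 -3.506 -2.271
v 2.99 -2.703 -2.652
v 3.79 -4.437 -1.828
v 4.428 -3.634 -2.209
v 3.834 -3.478 -1.304
v 2.946 -2.903 -1.578
v 3.834 -4.237 -2.902
v 2.946 -3.662 -3.176
v 3.906 -3.155 -3.042
v 3.905 -2.686 -2.054
v 2.875 -4.454 -2.426
v 2.874 -3.985 -1.438
v 2.545 -3.023 -2.5
v 4.235 -4.117 -1.98
v 3.886 -4.026 -1.448
v 4.261 -3.554 -1.672
v 2.519 -3.14 -1.869
v 2.893 -2.668 -2.093
v 3.39 -3.124 -1.301
v 3.887 -4.472 -2.387
v 4.261 -4 -2.611
v 2.519 -3.586 -2.808
v 2.894 -3.114 -3.032
v 3.39 -4.016 -3.179
v 3.458 -2.816 -2.954
v 4.303 -3.364 -2.694
v 3.954 -3.718 -3.101
v 3.432 -3.38 -3.262
v 3.458 -2.541 -2.373
v 4.303 -3.088 -2.113
v 3.954 -2.996 -1.581
v 3.432 -2.658 -1.742
v 3.996 -2.806 -2.602
v 2.477 -4.052 -2.367
v 3.322 -4.599 -2.107
v 3.348 -4.482 -2.738
v 2.826 -4.144 -2.899
v 2.477 -3.776 -1.786
v 3.322 -4.324 -1.526
v 3.348 -3.76 -1.218
v 2.826 -3.422 -1.379
v 2.784 -4.334 -1.878
v 1.784 -2.904 2.57
v 0.3 -2.238 3.716
v 1.33 -2.448 1.716
v -0.155 -1.782 2.862
v 2.215 -2.198 2.718
v 0.73 -1.532 3.864
v 1.76 -1.742 1.864
v 0.276 -1.076 3.01
v -2.889 2.543 -0.062
v -2.299 2.641 -0.788
v -1.142 3.414 0.256
v -1.731 3.317 0.982
v -2.569 3.046 -0.789
v -1.411 3.819 0.255
v -2.924 3.317 -0.596
v -1.766 4.09 0.449
v -3.27 3.38 -0.259
v -2.112 4.153 0.785
v -3.513 3.219 0.13
v -2.356 3.992 1.174
v -3.59 2.877 0.468
v -2.432 3.65 1.512
v -3.478 2.446 0.664
v -2.321 3.219 1.708
v -3.209 2.041 0.665
v -2.051 2.814 1.709
v -2.854 1.77 0.471
v -1.696 2.543 1.516
v -2.508 1.707 0.135
v -1.35 2.48 1.179
v -2.264 1.868 -0.254
v -1.107 2.641 0.79
v -2.188 2.21 -0.592
v -1.03 2.983 0.452
v -3.175 -1.999 3.241
v -2.751 -2.198 2.472
v -1.68 -2.38 3.111
v -2.105 -2.181 3.879
v -2.701 -1.802 2.502
v -1.63 -1.984 3.14
v -2.746 -1.445 2.677
v -1.675 -1.626 3.316
v -2.875 -1.197 2.964
v -1.804 -1.379 3.603
v -3.064 -1.109 3.306
v -1.993 -1.29 3.945
v -3.275 -1.196 3.635
v -2.204 -1.378 4.274
v -3.466 -1.443 3.886
v -2.395 -1.625 4.525
v -3.6 -1.8 4.009
v -2.529 -1.982 4.648
v -3.65 -2.196 3.98
v -2.579 -2.378 4.618
v -3.605 -2.554 3.804
v -2.534 -2.735 4.443
v -3.476 -2.801 3.517
v -2.405 -2.983 4.156
v -3.287 -2.89 3.175
v -2.216 -3.071 3.814
v -3.076 -2.802 2.846
v -2.005 -2.984 3.485
v -2.885 -2.555 2.595
v -1.814 -2.737 3.234
v -3.235 2.12 2.202
v -2.606 2.019 1.702
v -2.425 0.84 3.478
v -2.496 2.365 1.979
v -2.62 2.633 2.327
v -2.94 2.738 2.635
v -3.353 2.647 2.806
v -3.729 2.389 2.786
v -3.948 2.045 2.58
v -3.94 1.725 2.254
v -3.709 1.531 1.912
v -3.327 1.524 1.662
v -2.916 1.706 1.584
f 1 38 17
f 38 12 41
f 17 41 6
f 38 41 17
f 1 17 13
f 17 6 18
f 13 18 2
f 17 18 13
f 1 13 22
f 13 2 23
f 22 23 8
f 13 23 22
f 1 22 34
f 22 8 37
f 34 37 11
f 22 37 34
f 1 34 38
f 34 11 42
f 38 42 12
f 34 42 38
f 2 18 29
f 18 6 32
f 29 32 10
f 18 32 29
f 6 41 19
f 41 12 40
f 19 40 5
f 41 40 19
f 12 42 39
f 42 11 35
f 39 35 3
f 42 35 39
f 11 37 36
f 37 8 24
f 36 24 7
f 37 24 36
f 8 23 28
f 23 2 25
f 28 25 9
f 23 25 28
f 4 30 16
f 30 10 31
f 16 31 5
f 30 31 16
f 4 16 14
f 16 5 15
f 14 15 3
f 16 15 14
f 4 14 21
f 14 3 20
f 21 20 7
f 14 20 21
f 4 21 26
f 21 7 27
f 26 27 9
f 21 27 26
f 4 26 30
f 26 9 33
f 30 33 10
f 26 33 30
f 5 31 19
f 31 10 32
f 19 32 6
f 31 32 19
f 3 15 39
f 15 5 40
f 39 40 12
f 15 40 39
f 7 20 36
f 20 3 35
f 36 35 11
f 20 35 36
f 9 27 28
f 27 7 24
f 28 24 8
f 27 24 28
f 10 33 29
f 33 9 25
f 29 25 2
f 33 25 29
f 44 46 43
f 47 44 43
f 43 46 45
f 45 47 43
f 44 50 46
f 48 44 47
f 48 50 44
f 46 50 45
f 49 47 45
f 45 50 49
f 49 48 47
f 50 48 49
f 52 51 55
f 52 55 53
f 53 55 56
f 53 56 54
f 55 51 57
f 55 57 56
f 56 57 58
f 56 58 54
f 57 51 59
f 57 59 58
f 58 59 60
f 58 60 54
f 59 51 61
f 59 61 60
f 60 61 62
f 60 62 54
f 61 51 63
f 61 63 62
f 62 63 64
f 62 64 54
f 63 51 65
f 63 65 64
f 64 65 66
f 64 66 54
f 65 51 67
f 65 67 66
f 66 67 68
f 66 68 54
f 67 51 69
f 67 69 68
f 68 69 70
f 68 70 54
f 69 51 71
f 69 71 70
f 70 71 72
f 70 72 54
f 71 51 73
f 71 73 72
f 72 73 74
f 72 74 54
f 73 51 75
f 73 75 74
f 74 75 76
f 74 76 54
f 75 51 52
f 75 52 76
f 76 52 53
f 76 53 54
f 78 77 81
f 78 81 79
f 79 81 82
f 79 82 80
f 81 77 83
f 81 83 82
f 82 83 84
f 82 84 80
f 83 77 85
f 83 85 84
f 84 85 86
f 84 86 80
f 85 77 87
f 85 87 86
f 86 87 88
f 86 88 80
f 87 77 89
f 87 89 88
f 88 89 90
f 88 90 80
f 89 77 91
f 89 91 90
f 90 91 92
f 90 92 80
f 91 77 93
f 91 93 92
f 92 93 94
f 92 94 80
f 93 77 95
f 93 95 94
f 94 95 96
f 94 96 80
f 95 77 97
f 95 97 96
f 96 97 98
f 96 98 80
f 97 77 99
f 97 99 98
f 98 99 100
f 98 100 80
f 99 77 101
f 99 101 100
f 100 101 102
f 100 102 80
f 101 77 103
f 101 103 102
f 102 103 104
f 102 104 80
f 103 77 105
f 103 105 104
f 104 105 106
f 104 106 80
f 105 77 78
f 105 78 106
f 106 78 79
f 106 79 80
f 108 107 110
f 108 110 109
f 110 107 111
f 110 111 109
f 111 107 112
f 111 112 109
f 112 107 113
f 112 113 109
f 113 107 114
f 113 114 109
f 114 107 115
f 114 115 109
f 115 107 116
f 115 116 109
f 116 107 117
f 116 117 109
f 117 107 118
f 117 118 109
f 118 107 119
f 118 119 109
f 119 107 108
f 119 108 109



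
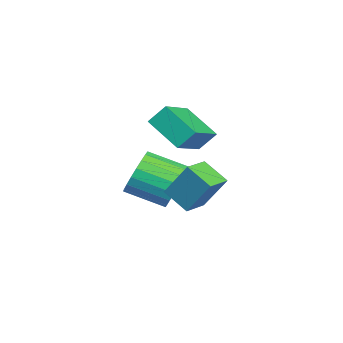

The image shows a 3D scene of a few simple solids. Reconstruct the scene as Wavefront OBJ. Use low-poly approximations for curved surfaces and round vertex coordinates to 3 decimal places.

v 3.035 0.466 2.073
v 3.361 1.28 3.411
v 2.183 0.942 1.991
v 2.509 1.756 3.33
v 3.551 1.284 1.45
v 3.877 2.098 2.789
v 2.699 1.76 1.369
v 3.025 2.574 2.707
v 0.019 0.563 0.961
v 0.444 0.182 0.14
v 0.326 -1.324 0.778
v -0.099 -0.943 1.599
v 0.774 0.258 0.381
v 0.656 -1.248 1.019
v 0.974 0.387 0.722
v 0.856 -1.119 1.36
v 1.009 0.546 1.105
v 0.89 -0.96 1.743
v 0.872 0.709 1.462
v 0.754 -0.797 2.101
v 0.588 0.846 1.733
v 0.47 -0.66 2.372
v 0.205 0.934 1.871
v 0.087 -0.572 2.509
v -0.209 0.958 1.851
v -0.327 -0.548 2.489
v -0.584 0.914 1.677
v -0.703 -0.592 2.315
v -0.855 0.809 1.379
v -0.973 -0.697 2.018
v -0.975 0.662 1.009
v -1.093 -0.844 1.648
v -0.923 0.497 0.631
v -1.041 -1.009 1.269
v -0.708 0.344 0.31
v -0.826 -1.162 0.948
v -0.367 0.229 0.101
v -0.485 -1.277 0.739
v 0.041 0.172 0.041
v -0.078 -1.335 0.679
v -1.794 0.054 3.314
v -1.867 0.674 4.043
v -0.967 1.191 2.43
v -1.04 1.811 3.16
v -0.3 -0.531 3.96
v -0.373 0.089 4.69
v 0.527 0.606 3.077
v 0.454 1.226 3.806
f 2 4 1
f 5 2 1
f 1 4 3
f 3 5 1
f 2 8 4
f 6 2 5
f 6 8 2
f 4 8 3
f 7 5 3
f 3 8 7
f 7 6 5
f 8 6 7
f 10 9 13
f 10 13 11
f 11 13 14
f 11 14 12
f 13 9 15
f 13 15 14
f 14 15 16
f 14 16 12
f 15 9 17
f 15 17 16
f 16 17 18
f 16 18 12
f 17 9 19
f 17 19 18
f 18 19 20
f 18 20 12
f 19 9 21
f 19 21 20
f 20 21 22
f 20 22 12
f 21 9 23
f 21 23 22
f 22 23 24
f 22 24 12
f 23 9 25
f 23 25 24
f 24 25 26
f 24 26 12
f 25 9 27
f 25 27 26
f 26 27 28
f 26 28 12
f 27 9 29
f 27 29 28
f 28 29 30
f 28 30 12
f 29 9 31
f 29 31 30
f 30 31 32
f 30 32 12
f 31 9 33
f 31 33 32
f 32 33 34
f 32 34 12
f 33 9 35
f 33 35 34
f 34 35 36
f 34 36 12
f 35 9 37
f 35 37 36
f 36 37 38
f 36 38 12
f 37 9 39
f 37 39 38
f 38 39 40
f 38 40 12
f 39 9 10
f 39 10 40
f 40 10 11
f 40 11 12
f 42 44 41
f 45 42 41
f 41 44 43
f 43 45 41
f 42 48 44
f 46 42 45
f 46 48 42
f 44 48 43
f 47 45 43
f 43 48 47
f 47 46 45
f 48 46 47



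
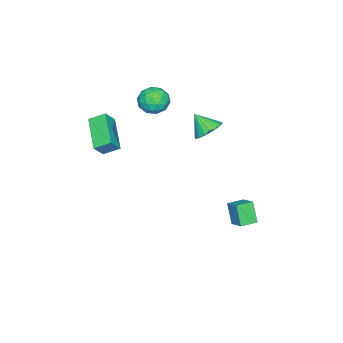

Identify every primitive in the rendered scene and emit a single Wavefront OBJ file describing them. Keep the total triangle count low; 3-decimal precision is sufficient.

v -3.401 1.219 2.399
v -2.607 0.854 2.111
v -3.459 0.301 3.401
v -2.485 1.139 2.378
v -2.544 1.439 2.65
v -2.772 1.696 2.872
v -3.126 1.858 3.001
v -3.533 1.894 3.01
v -3.915 1.796 2.898
v -4.195 1.584 2.688
v -4.317 1.3 2.42
v -4.258 0.999 2.148
v -4.03 0.742 1.926
v -3.676 0.58 1.797
v -3.269 0.544 1.788
v -2.887 0.642 1.9
v -3.579 -1.364 4.136
v -2.838 -1.444 3.519
v -3.922 -2.876 3.921
v -3.181 -2.956 3.304
v -3.013 -2.819 4.247
v -2.801 -1.884 4.38
v -3.959 -2.436 3.06
v -3.747 -1.501 3.193
v -3.073 -2.107 2.854
v -2.488 -2.343 3.588
v -4.272 -1.977 3.852
v -3.687 -2.213 4.586
v -3.179 -1.271 3.846
v -3.581 -3.049 3.594
v -3.483 -2.968 4.148
v -3.047 -3.015 3.786
v -3.157 -1.53 4.352
v -2.721 -1.577 3.99
v -2.824 -2.385 4.418
v -4.039 -2.743 3.45
v -3.603 -2.79 3.088
v -3.713 -1.305 3.654
v -3.277 -1.352 3.292
v -3.936 -1.935 3.022
v -2.881 -1.708 3.093
v -3.082 -2.597 2.967
v -3.54 -2.291 2.823
v -3.415 -1.742 2.901
v -2.537 -1.847 3.524
v -2.739 -2.736 3.398
v -2.64 -2.655 3.952
v -2.516 -2.106 4.03
v -2.675 -2.236 3.134
v -4.021 -1.584 4.042
v -4.223 -2.473 3.916
v -4.244 -2.214 3.41
v -4.12 -1.665 3.488
v -3.678 -1.723 4.473
v -3.879 -2.612 4.347
v -3.345 -2.578 4.539
v -3.22 -2.029 4.617
v -4.085 -2.084 4.306
v -2.648 4.054 -3.552
v -3.08 3.544 -2.333
v -2.106 4.875 -3.017
v -2.538 4.365 -1.798
v -1.822 3.475 -3.502
v -2.254 2.965 -2.283
v -1.28 4.296 -2.967
v -1.712 3.786 -1.748
v 1.207 -2.718 2.17
v -0.363 -3.946 3.053
v 0.826 -1.868 2.676
v -0.744 -3.096 3.558
v 1.824 -2.924 2.982
v 0.254 -4.152 3.864
v 1.443 -2.074 3.487
v -0.127 -3.302 4.37
f 2 1 4
f 2 4 3
f 4 1 5
f 4 5 3
f 5 1 6
f 5 6 3
f 6 1 7
f 6 7 3
f 7 1 8
f 7 8 3
f 8 1 9
f 8 9 3
f 9 1 10
f 9 10 3
f 10 1 11
f 10 11 3
f 11 1 12
f 11 12 3
f 12 1 13
f 12 13 3
f 13 1 14
f 13 14 3
f 14 1 15
f 14 15 3
f 15 1 16
f 15 16 3
f 16 1 2
f 16 2 3
f 17 54 33
f 54 28 57
f 33 57 22
f 54 57 33
f 17 33 29
f 33 22 34
f 29 34 18
f 33 34 29
f 17 29 38
f 29 18 39
f 38 39 24
f 29 39 38
f 17 38 50
f 38 24 53
f 50 53 27
f 38 53 50
f 17 50 54
f 50 27 58
f 54 58 28
f 50 58 54
f 18 34 45
f 34 22 48
f 45 48 26
f 34 48 45
f 22 57 35
f 57 28 56
f 35 56 21
f 57 56 35
f 28 58 55
f 58 27 51
f 55 51 19
f 58 51 55
f 27 53 52
f 53 24 40
f 52 40 23
f 53 40 52
f 24 39 44
f 39 18 41
f 44 41 25
f 39 41 44
f 20 46 32
f 46 26 47
f 32 47 21
f 46 47 32
f 20 32 30
f 32 21 31
f 30 31 19
f 32 31 30
f 20 30 37
f 30 19 36
f 37 36 23
f 30 36 37
f 20 37 42
f 37 23 43
f 42 43 25
f 37 43 42
f 20 42 46
f 42 25 49
f 46 49 26
f 42 49 46
f 21 47 35
f 47 26 48
f 35 48 22
f 47 48 35
f 19 31 55
f 31 21 56
f 55 56 28
f 31 56 55
f 23 36 52
f 36 19 51
f 52 51 27
f 36 51 52
f 25 43 44
f 43 23 40
f 44 40 24
f 43 40 44
f 26 49 45
f 49 25 41
f 45 41 18
f 49 41 45
f 60 62 59
f 63 60 59
f 59 62 61
f 61 63 59
f 60 66 62
f 64 60 63
f 64 66 60
f 62 66 61
f 65 63 61
f 61 66 65
f 65 64 63
f 66 64 65
f 68 70 67
f 71 68 67
f 67 70 69
f 69 71 67
f 68 74 70
f 72 68 71
f 72 74 68
f 70 74 69
f 73 71 69
f 69 74 73
f 73 72 71
f 74 72 73



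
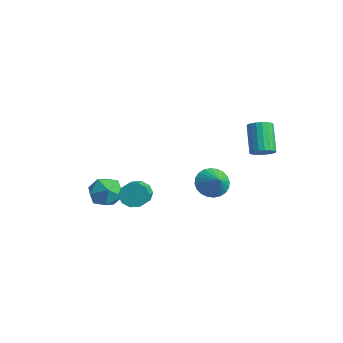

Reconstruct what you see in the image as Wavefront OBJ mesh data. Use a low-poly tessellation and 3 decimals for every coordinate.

v -3.477 -2.277 -2.359
v -2.883 -3.276 -2.549
v -4.577 -2.644 -3.871
v -3.983 -3.643 -4.061
v -4.681 -3.544 -3.118
v -4.002 -3.317 -2.184
v -3.458 -2.603 -4.236
v -2.779 -2.376 -3.302
v -2.871 -3.477 -3.709
v -3.627 -4.059 -3.018
v -3.833 -1.861 -3.402
v -4.589 -2.443 -2.711
v -0.588 2.248 -2.575
v -0.011 1.991 -3.426
v 0.508 2.032 -1.765
v 0.054 2.399 -3.404
v 0.021 2.784 -3.257
v -0.105 3.087 -3.005
v -0.304 3.263 -2.688
v -0.547 3.284 -2.354
v -0.796 3.148 -2.053
v -1.013 2.874 -1.832
v -1.166 2.505 -1.724
v -1.23 2.097 -1.745
v -1.198 1.712 -1.892
v -1.072 1.409 -2.144
v -0.873 1.233 -2.461
v -0.63 1.212 -2.795
v -0.381 1.349 -3.096
v -0.164 1.622 -3.317
v 4.063 2.391 2.03
v 4.653 2.456 2.455
v 3.507 3.054 3.955
v 2.917 2.989 3.53
v 4.629 2.751 2.319
v 3.483 3.348 3.819
v 4.492 2.974 2.126
v 3.347 3.571 3.626
v 4.271 3.081 1.914
v 3.125 3.679 3.414
v 4.008 3.052 1.725
v 2.863 3.65 3.225
v 3.757 2.892 1.596
v 2.611 3.49 3.097
v 3.565 2.633 1.554
v 2.42 3.231 3.054
v 3.473 2.326 1.605
v 2.327 2.924 3.105
v 3.497 2.032 1.741
v 2.351 2.629 3.241
v 3.633 1.809 1.934
v 2.488 2.406 3.434
v 3.855 1.701 2.146
v 2.709 2.299 3.646
v 4.117 1.73 2.335
v 2.972 2.328 3.835
v 4.369 1.89 2.463
v 3.223 2.488 3.964
v 4.56 2.149 2.506
v 3.415 2.747 4.006
v 0.359 -3.336 -1.17
v 0.832 -3.284 -1.874
v 1.815 -4.133 -1.274
v 1.341 -4.184 -0.57
v 0.974 -2.893 -1.553
v 1.957 -3.742 -0.954
v 0.882 -2.671 -1.086
v 1.865 -3.519 -0.487
v 0.589 -2.703 -0.651
v 1.572 -3.551 -0.052
v 0.208 -2.976 -0.414
v 1.191 -3.825 0.185
v -0.115 -3.387 -0.466
v 0.868 -4.236 0.134
v -0.257 -3.778 -0.786
v 0.726 -4.627 -0.187
v -0.165 -4.001 -1.253
v 0.818 -4.849 -0.654
v 0.128 -3.969 -1.688
v 1.111 -4.817 -1.089
v 0.509 -3.695 -1.925
v 1.492 -4.544 -1.326
f 1 12 6
f 1 6 2
f 1 2 8
f 1 8 11
f 1 11 12
f 2 6 10
f 6 12 5
f 12 11 3
f 11 8 7
f 8 2 9
f 4 10 5
f 4 5 3
f 4 3 7
f 4 7 9
f 4 9 10
f 5 10 6
f 3 5 12
f 7 3 11
f 9 7 8
f 10 9 2
f 14 13 16
f 14 16 15
f 16 13 17
f 16 17 15
f 17 13 18
f 17 18 15
f 18 13 19
f 18 19 15
f 19 13 20
f 19 20 15
f 20 13 21
f 20 21 15
f 21 13 22
f 21 22 15
f 22 13 23
f 22 23 15
f 23 13 24
f 23 24 15
f 24 13 25
f 24 25 15
f 25 13 26
f 25 26 15
f 26 13 27
f 26 27 15
f 27 13 28
f 27 28 15
f 28 13 29
f 28 29 15
f 29 13 30
f 29 30 15
f 30 13 14
f 30 14 15
f 32 31 35
f 32 35 33
f 33 35 36
f 33 36 34
f 35 31 37
f 35 37 36
f 36 37 38
f 36 38 34
f 37 31 39
f 37 39 38
f 38 39 40
f 38 40 34
f 39 31 41
f 39 41 40
f 40 41 42
f 40 42 34
f 41 31 43
f 41 43 42
f 42 43 44
f 42 44 34
f 43 31 45
f 43 45 44
f 44 45 46
f 44 46 34
f 45 31 47
f 45 47 46
f 46 47 48
f 46 48 34
f 47 31 49
f 47 49 48
f 48 49 50
f 48 50 34
f 49 31 51
f 49 51 50
f 50 51 52
f 50 52 34
f 51 31 53
f 51 53 52
f 52 53 54
f 52 54 34
f 53 31 55
f 53 55 54
f 54 55 56
f 54 56 34
f 55 31 57
f 55 57 56
f 56 57 58
f 56 58 34
f 57 31 59
f 57 59 58
f 58 59 60
f 58 60 34
f 59 31 32
f 59 32 60
f 60 32 33
f 60 33 34
f 62 61 65
f 62 65 63
f 63 65 66
f 63 66 64
f 65 61 67
f 65 67 66
f 66 67 68
f 66 68 64
f 67 61 69
f 67 69 68
f 68 69 70
f 68 70 64
f 69 61 71
f 69 71 70
f 70 71 72
f 70 72 64
f 71 61 73
f 71 73 72
f 72 73 74
f 72 74 64
f 73 61 75
f 73 75 74
f 74 75 76
f 74 76 64
f 75 61 77
f 75 77 76
f 76 77 78
f 76 78 64
f 77 61 79
f 77 79 78
f 78 79 80
f 78 80 64
f 79 61 81
f 79 81 80
f 80 81 82
f 80 82 64
f 81 61 62
f 81 62 82
f 82 62 63
f 82 63 64



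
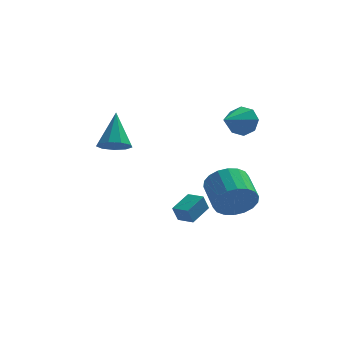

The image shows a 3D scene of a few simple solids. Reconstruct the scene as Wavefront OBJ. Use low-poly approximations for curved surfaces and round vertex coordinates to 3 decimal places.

v 2.212 -0.353 -0.969
v 2.586 0.093 -1.807
v 2.182 1.518 -1.229
v 1.808 1.073 -0.391
v 2.153 0.015 -1.918
v 1.748 1.441 -1.341
v 1.731 -0.135 -1.842
v 1.327 1.29 -1.264
v 1.405 -0.329 -1.592
v 1.001 1.096 -1.015
v 1.239 -0.527 -1.219
v 0.835 0.898 -0.642
v 1.265 -0.691 -0.797
v 0.861 0.734 -0.219
v 1.479 -0.788 -0.408
v 1.075 0.637 0.169
v 1.838 -0.798 -0.131
v 1.434 0.627 0.447
v 2.272 -0.721 -0.019
v 1.867 0.705 0.558
v 2.693 -0.57 -0.096
v 2.289 0.855 0.482
v 3.019 -0.376 -0.345
v 2.615 1.049 0.232
v 3.185 -0.178 -0.718
v 2.781 1.247 -0.141
v 3.159 -0.014 -1.141
v 2.755 1.411 -0.563
v 2.945 0.083 -1.529
v 2.541 1.508 -0.952
v -3.095 3.029 0.885
v -2.308 3.17 0.759
v -3.065 4.251 2.455
v -2.614 3.538 0.479
v -3.145 3.667 0.389
v -3.653 3.497 0.531
v -3.9 3.109 0.839
v -3.771 2.682 1.168
v -3.325 2.418 1.365
v -2.772 2.44 1.338
v -2.371 2.737 1.098
v -0.287 2.556 -3.444
v -0.537 2.373 -2.652
v 0.4 3.528 -3.001
v 0.15 3.345 -2.21
v 0.39 2.035 -3.35
v 0.14 1.852 -2.559
v 1.077 3.007 -2.908
v 0.827 2.824 -2.116
v 2.483 1.383 3.099
v 2.93 1.382 3.775
v 1.657 0.177 3.641
v 2.429 1.745 3.822
v 1.961 1.897 3.445
v 1.798 1.748 2.866
v 2.037 1.385 2.423
v 2.537 1.022 2.376
v 3.005 0.87 2.752
v 3.168 1.019 3.332
f 2 1 5
f 2 5 3
f 3 5 6
f 3 6 4
f 5 1 7
f 5 7 6
f 6 7 8
f 6 8 4
f 7 1 9
f 7 9 8
f 8 9 10
f 8 10 4
f 9 1 11
f 9 11 10
f 10 11 12
f 10 12 4
f 11 1 13
f 11 13 12
f 12 13 14
f 12 14 4
f 13 1 15
f 13 15 14
f 14 15 16
f 14 16 4
f 15 1 17
f 15 17 16
f 16 17 18
f 16 18 4
f 17 1 19
f 17 19 18
f 18 19 20
f 18 20 4
f 19 1 21
f 19 21 20
f 20 21 22
f 20 22 4
f 21 1 23
f 21 23 22
f 22 23 24
f 22 24 4
f 23 1 25
f 23 25 24
f 24 25 26
f 24 26 4
f 25 1 27
f 25 27 26
f 26 27 28
f 26 28 4
f 27 1 29
f 27 29 28
f 28 29 30
f 28 30 4
f 29 1 2
f 29 2 30
f 30 2 3
f 30 3 4
f 32 31 34
f 32 34 33
f 34 31 35
f 34 35 33
f 35 31 36
f 35 36 33
f 36 31 37
f 36 37 33
f 37 31 38
f 37 38 33
f 38 31 39
f 38 39 33
f 39 31 40
f 39 40 33
f 40 31 41
f 40 41 33
f 41 31 32
f 41 32 33
f 43 45 42
f 46 43 42
f 42 45 44
f 44 46 42
f 43 49 45
f 47 43 46
f 47 49 43
f 45 49 44
f 48 46 44
f 44 49 48
f 48 47 46
f 49 47 48
f 51 50 53
f 51 53 52
f 53 50 54
f 53 54 52
f 54 50 55
f 54 55 52
f 55 50 56
f 55 56 52
f 56 50 57
f 56 57 52
f 57 50 58
f 57 58 52
f 58 50 59
f 58 59 52
f 59 50 51
f 59 51 52



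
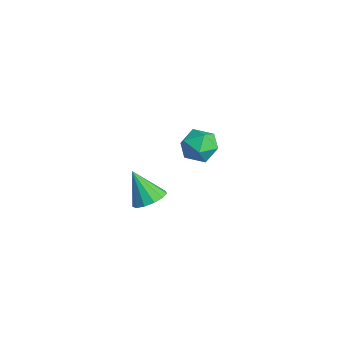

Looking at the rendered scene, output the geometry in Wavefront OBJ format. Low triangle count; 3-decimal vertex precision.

v -4.02 2.43 1.463
v -3.234 2.232 1.281
v -4.426 1.228 1.019
v -3.64 1.03 0.837
v -3.877 1.104 1.629
v -3.626 1.846 1.904
v -4.034 1.614 0.396
v -3.783 2.356 0.671
v -3.243 1.727 0.621
v -3.146 1.412 1.384
v -4.514 2.048 0.916
v -4.417 1.733 1.679
v 0.936 -2.331 3.316
v 1.404 -2.048 3.685
v 0.264 -2.689 4.444
v 1.151 -1.785 3.617
v 0.829 -1.695 3.454
v 0.541 -1.807 3.247
v 0.379 -2.086 3.062
v 0.393 -2.443 2.958
v 0.58 -2.764 2.967
v 0.88 -2.948 3.088
v 1.198 -2.936 3.281
v 1.432 -2.733 3.485
v 1.509 -2.402 3.636
f 1 12 6
f 1 6 2
f 1 2 8
f 1 8 11
f 1 11 12
f 2 6 10
f 6 12 5
f 12 11 3
f 11 8 7
f 8 2 9
f 4 10 5
f 4 5 3
f 4 3 7
f 4 7 9
f 4 9 10
f 5 10 6
f 3 5 12
f 7 3 11
f 9 7 8
f 10 9 2
f 14 13 16
f 14 16 15
f 16 13 17
f 16 17 15
f 17 13 18
f 17 18 15
f 18 13 19
f 18 19 15
f 19 13 20
f 19 20 15
f 20 13 21
f 20 21 15
f 21 13 22
f 21 22 15
f 22 13 23
f 22 23 15
f 23 13 24
f 23 24 15
f 24 13 25
f 24 25 15
f 25 13 14
f 25 14 15



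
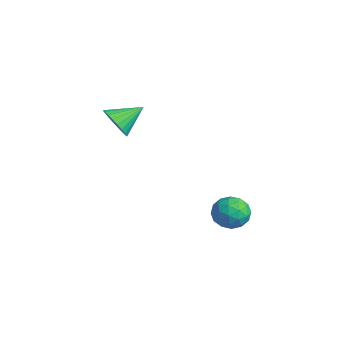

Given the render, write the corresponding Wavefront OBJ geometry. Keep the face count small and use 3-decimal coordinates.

v 3.576 0.894 -2.436
v 4.298 0.948 -1.912
v 3.442 -0.508 -2.108
v 4.164 -0.454 -1.584
v 3.407 -0.041 -1.347
v 3.49 0.825 -1.549
v 4.25 -0.385 -2.471
v 4.333 0.481 -2.673
v 4.714 0.157 -1.933
v 4.194 0.37 -1.238
v 3.546 0.07 -2.782
v 3.026 0.283 -2.087
v 3.949 1.044 -2.203
v 3.791 -0.604 -1.817
v 3.346 -0.361 -1.678
v 3.771 -0.33 -1.369
v 3.474 0.972 -1.99
v 3.899 1.003 -1.682
v 3.375 0.422 -1.349
v 3.841 -0.563 -2.338
v 4.266 -0.532 -2.03
v 3.969 0.77 -2.651
v 4.394 0.801 -2.342
v 4.365 0.018 -2.671
v 4.618 0.611 -1.907
v 4.539 -0.213 -1.714
v 4.589 -0.173 -2.236
v 4.638 0.337 -2.355
v 4.312 0.736 -1.499
v 4.233 -0.088 -1.306
v 3.788 0.154 -1.166
v 3.837 0.664 -1.286
v 4.556 0.271 -1.511
v 3.507 0.528 -2.714
v 3.428 -0.296 -2.521
v 3.903 -0.224 -2.734
v 3.952 0.286 -2.854
v 3.201 0.653 -2.306
v 3.122 -0.171 -2.113
v 3.102 0.103 -1.665
v 3.151 0.613 -1.784
v 3.184 0.169 -2.509
v -1.527 -2.762 1.368
v -0.679 -2.646 1.123
v -1.493 -1.438 2.112
v -0.846 -2.494 0.86
v -1.118 -2.383 0.674
v -1.451 -2.329 0.594
v -1.796 -2.341 0.631
v -2.1 -2.418 0.781
v -2.317 -2.547 1.02
v -2.413 -2.708 1.311
v -2.375 -2.878 1.612
v -2.207 -3.031 1.875
v -1.936 -3.142 2.061
v -1.602 -3.196 2.141
v -1.257 -3.183 2.104
v -0.953 -3.107 1.954
v -0.736 -2.978 1.715
v -0.64 -2.816 1.424
f 1 38 17
f 38 12 41
f 17 41 6
f 38 41 17
f 1 17 13
f 17 6 18
f 13 18 2
f 17 18 13
f 1 13 22
f 13 2 23
f 22 23 8
f 13 23 22
f 1 22 34
f 22 8 37
f 34 37 11
f 22 37 34
f 1 34 38
f 34 11 42
f 38 42 12
f 34 42 38
f 2 18 29
f 18 6 32
f 29 32 10
f 18 32 29
f 6 41 19
f 41 12 40
f 19 40 5
f 41 40 19
f 12 42 39
f 42 11 35
f 39 35 3
f 42 35 39
f 11 37 36
f 37 8 24
f 36 24 7
f 37 24 36
f 8 23 28
f 23 2 25
f 28 25 9
f 23 25 28
f 4 30 16
f 30 10 31
f 16 31 5
f 30 31 16
f 4 16 14
f 16 5 15
f 14 15 3
f 16 15 14
f 4 14 21
f 14 3 20
f 21 20 7
f 14 20 21
f 4 21 26
f 21 7 27
f 26 27 9
f 21 27 26
f 4 26 30
f 26 9 33
f 30 33 10
f 26 33 30
f 5 31 19
f 31 10 32
f 19 32 6
f 31 32 19
f 3 15 39
f 15 5 40
f 39 40 12
f 15 40 39
f 7 20 36
f 20 3 35
f 36 35 11
f 20 35 36
f 9 27 28
f 27 7 24
f 28 24 8
f 27 24 28
f 10 33 29
f 33 9 25
f 29 25 2
f 33 25 29
f 44 43 46
f 44 46 45
f 46 43 47
f 46 47 45
f 47 43 48
f 47 48 45
f 48 43 49
f 48 49 45
f 49 43 50
f 49 50 45
f 50 43 51
f 50 51 45
f 51 43 52
f 51 52 45
f 52 43 53
f 52 53 45
f 53 43 54
f 53 54 45
f 54 43 55
f 54 55 45
f 55 43 56
f 55 56 45
f 56 43 57
f 56 57 45
f 57 43 58
f 57 58 45
f 58 43 59
f 58 59 45
f 59 43 60
f 59 60 45
f 60 43 44
f 60 44 45

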